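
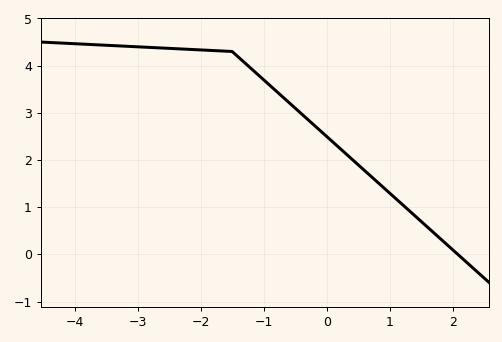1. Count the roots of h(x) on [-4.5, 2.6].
1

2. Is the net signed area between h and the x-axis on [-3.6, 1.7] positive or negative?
positive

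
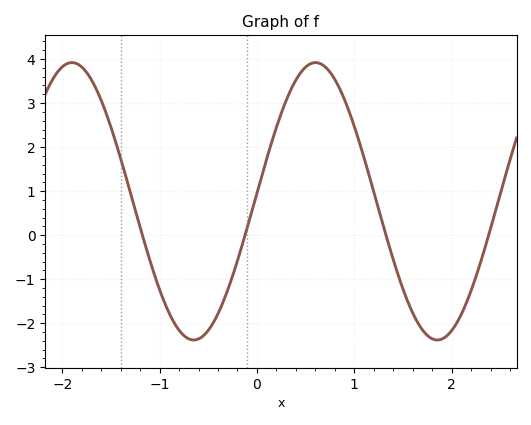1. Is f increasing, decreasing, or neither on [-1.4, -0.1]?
neither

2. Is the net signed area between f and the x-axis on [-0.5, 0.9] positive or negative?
positive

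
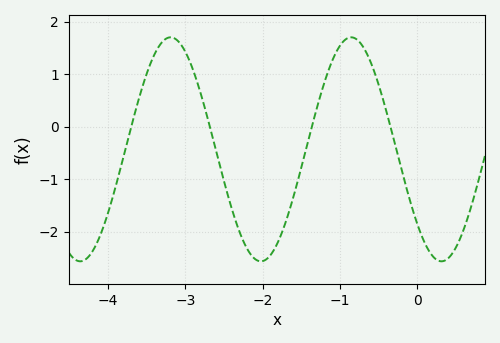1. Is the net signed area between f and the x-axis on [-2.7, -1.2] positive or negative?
negative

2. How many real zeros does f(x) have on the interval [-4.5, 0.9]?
4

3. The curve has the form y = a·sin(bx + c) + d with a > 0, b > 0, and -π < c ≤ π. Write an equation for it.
y = 2.13sin(2.7x - 2.4) - 0.43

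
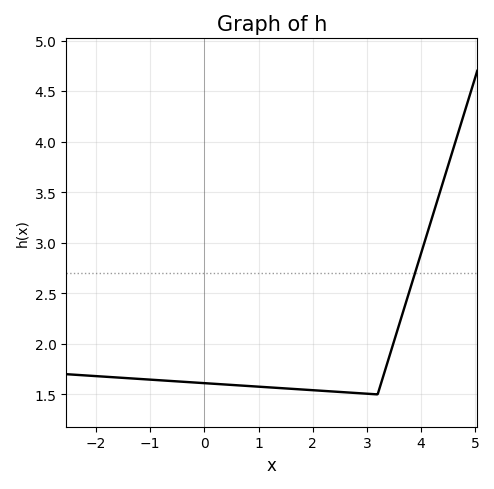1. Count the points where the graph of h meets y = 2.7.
1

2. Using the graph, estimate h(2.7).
1.52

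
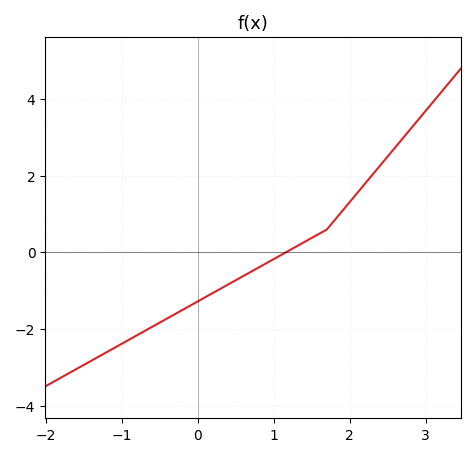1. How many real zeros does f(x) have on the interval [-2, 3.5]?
1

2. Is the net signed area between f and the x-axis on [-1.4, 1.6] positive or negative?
negative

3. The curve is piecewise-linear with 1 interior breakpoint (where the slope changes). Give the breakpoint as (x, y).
(1.7, 0.6)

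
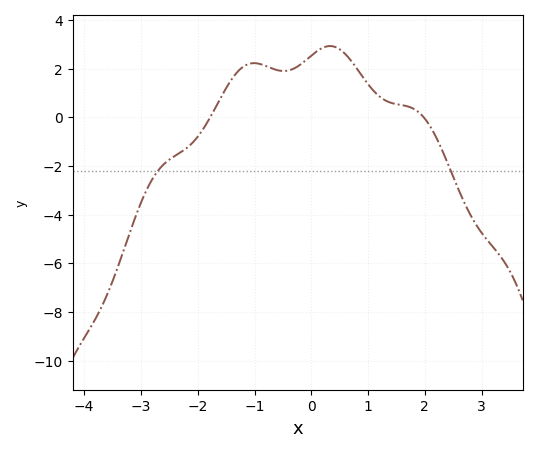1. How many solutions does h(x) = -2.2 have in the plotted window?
2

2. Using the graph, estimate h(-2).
-0.8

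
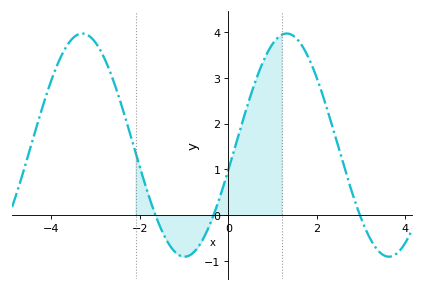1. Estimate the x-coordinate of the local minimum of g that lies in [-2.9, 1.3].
-0.992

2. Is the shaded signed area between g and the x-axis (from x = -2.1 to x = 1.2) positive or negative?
positive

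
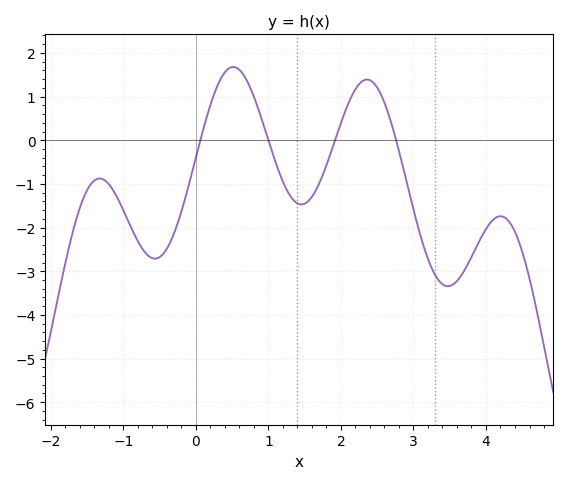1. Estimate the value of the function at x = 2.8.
-0.2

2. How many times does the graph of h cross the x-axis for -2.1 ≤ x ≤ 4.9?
4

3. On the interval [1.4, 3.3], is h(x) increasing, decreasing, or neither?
neither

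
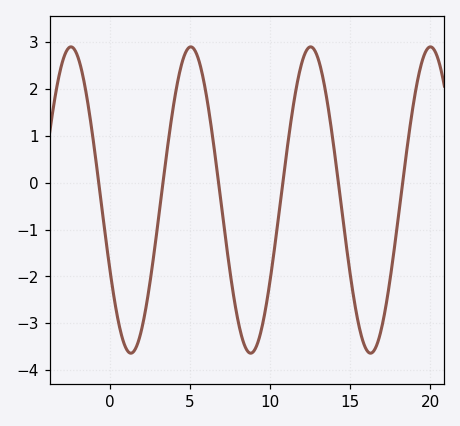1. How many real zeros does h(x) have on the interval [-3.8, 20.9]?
6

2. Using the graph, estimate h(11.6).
2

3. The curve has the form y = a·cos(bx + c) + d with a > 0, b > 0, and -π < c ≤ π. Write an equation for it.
y = 3.27cos(0.84x + 2) - 0.37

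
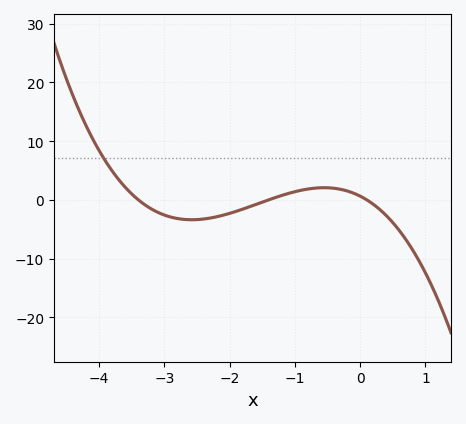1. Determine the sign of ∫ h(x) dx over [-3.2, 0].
negative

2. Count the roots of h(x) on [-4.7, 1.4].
3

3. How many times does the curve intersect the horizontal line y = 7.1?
1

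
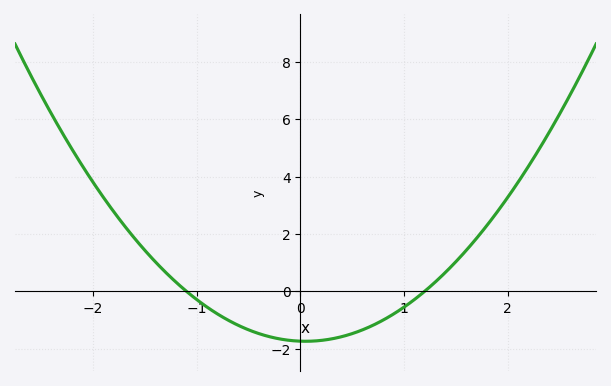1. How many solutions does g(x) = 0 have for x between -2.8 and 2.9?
2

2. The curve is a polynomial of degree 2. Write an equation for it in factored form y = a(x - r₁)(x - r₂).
y = 1.32(x + 1.1)(x - 1.2)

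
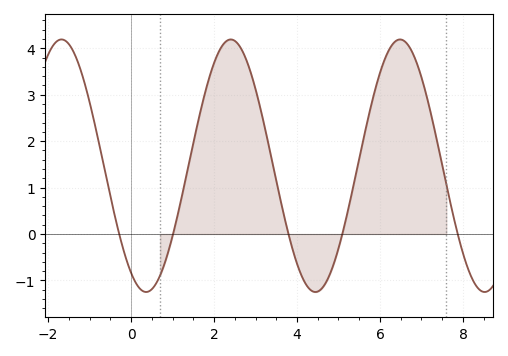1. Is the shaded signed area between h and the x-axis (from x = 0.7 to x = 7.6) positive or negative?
positive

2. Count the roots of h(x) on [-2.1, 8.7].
5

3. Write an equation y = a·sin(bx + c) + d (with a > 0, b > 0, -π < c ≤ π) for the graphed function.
y = 2.72sin(1.54x - 2.13) + 1.47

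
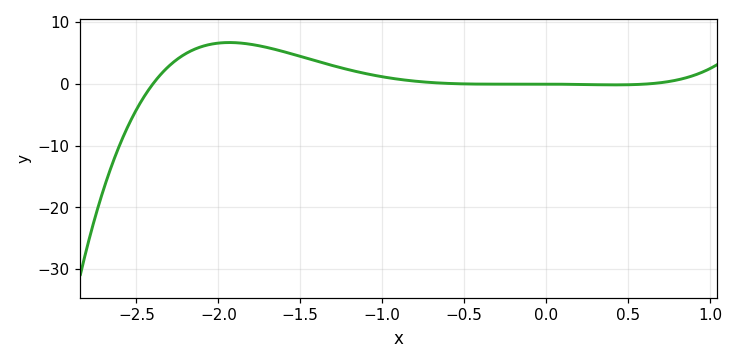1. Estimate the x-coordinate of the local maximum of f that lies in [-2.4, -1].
-1.93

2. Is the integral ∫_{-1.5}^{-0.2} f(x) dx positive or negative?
positive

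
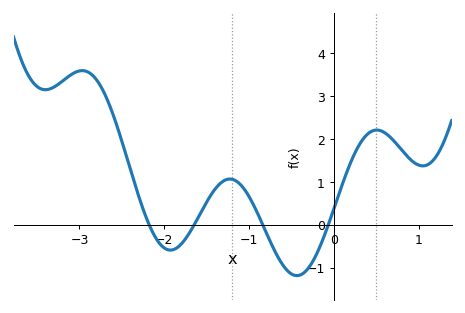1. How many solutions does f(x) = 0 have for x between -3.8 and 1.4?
4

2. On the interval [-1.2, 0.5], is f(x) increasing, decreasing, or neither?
neither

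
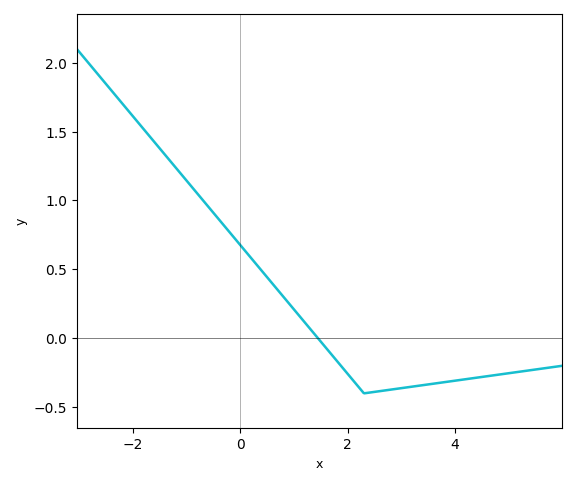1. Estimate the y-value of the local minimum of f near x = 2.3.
-0.4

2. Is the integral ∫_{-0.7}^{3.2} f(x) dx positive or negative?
positive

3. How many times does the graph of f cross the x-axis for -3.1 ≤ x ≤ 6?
1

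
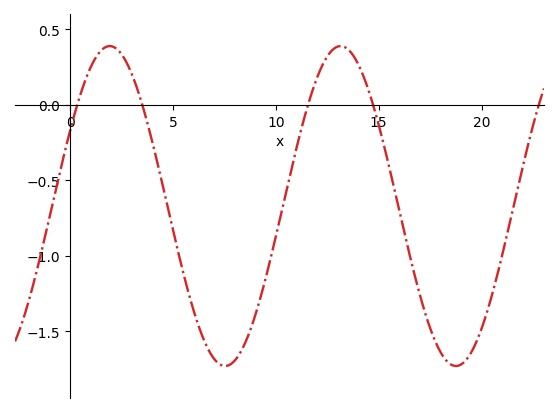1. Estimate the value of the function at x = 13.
0.4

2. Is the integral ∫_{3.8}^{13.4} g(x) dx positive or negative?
negative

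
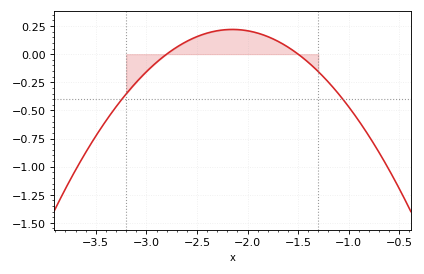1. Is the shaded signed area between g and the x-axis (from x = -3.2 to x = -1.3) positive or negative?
positive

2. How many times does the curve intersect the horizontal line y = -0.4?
2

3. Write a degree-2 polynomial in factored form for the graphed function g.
y = -0.52(x + 2.8)(x + 1.5)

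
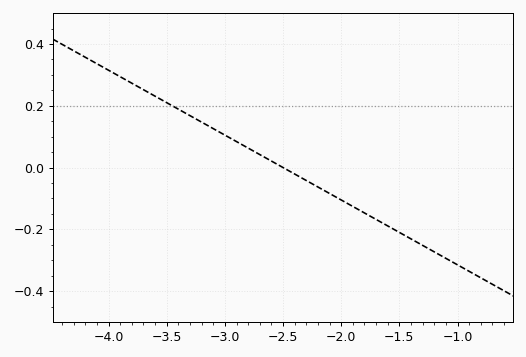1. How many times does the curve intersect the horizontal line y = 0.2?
1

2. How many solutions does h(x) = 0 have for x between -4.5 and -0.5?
1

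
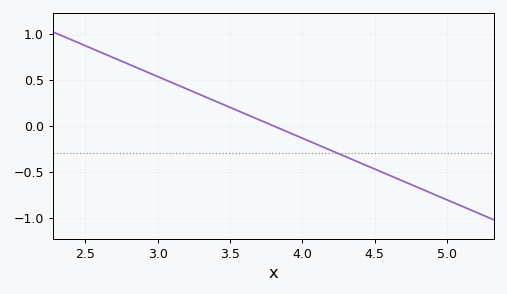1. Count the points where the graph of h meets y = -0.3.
1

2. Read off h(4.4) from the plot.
-0.4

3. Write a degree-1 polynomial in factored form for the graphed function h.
y = -0.67(x - 3.8)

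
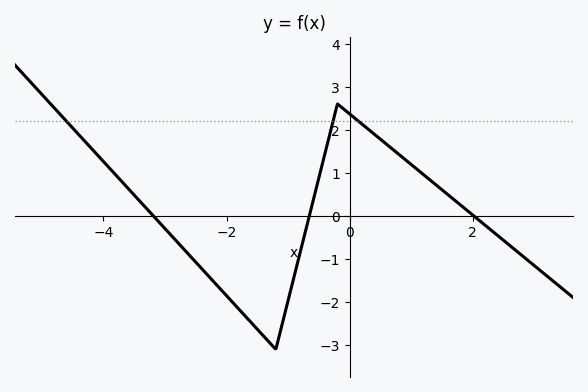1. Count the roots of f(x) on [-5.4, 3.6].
3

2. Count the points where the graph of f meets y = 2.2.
3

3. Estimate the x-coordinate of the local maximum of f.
-0.2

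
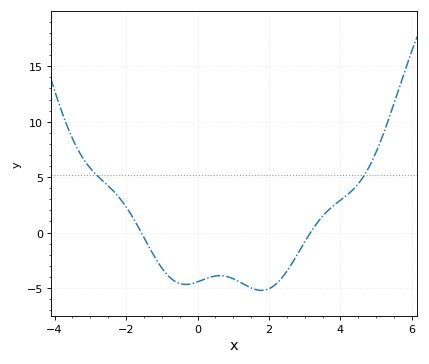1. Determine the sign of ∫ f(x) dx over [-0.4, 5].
negative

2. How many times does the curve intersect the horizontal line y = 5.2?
2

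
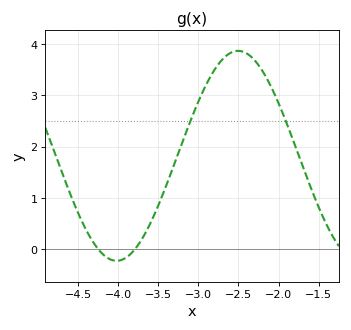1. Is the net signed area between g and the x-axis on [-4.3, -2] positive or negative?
positive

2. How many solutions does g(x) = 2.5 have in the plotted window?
2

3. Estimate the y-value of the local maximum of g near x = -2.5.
3.9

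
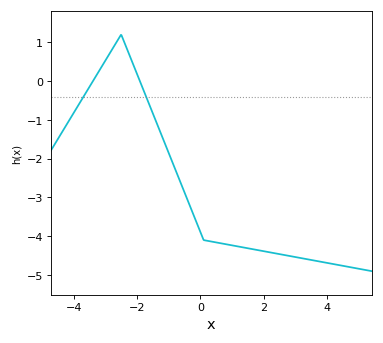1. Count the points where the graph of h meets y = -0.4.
2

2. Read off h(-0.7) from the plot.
-2.5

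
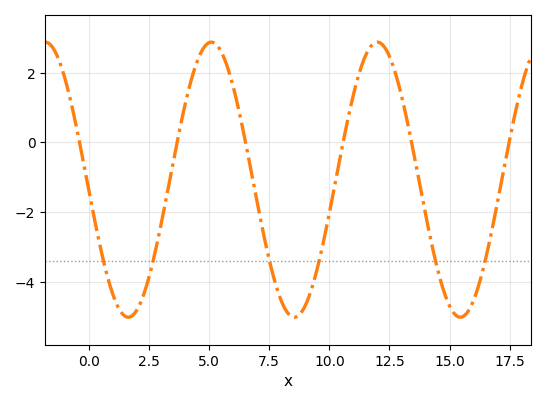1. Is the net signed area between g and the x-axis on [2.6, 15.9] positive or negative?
negative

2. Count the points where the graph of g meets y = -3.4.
6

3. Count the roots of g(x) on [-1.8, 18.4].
6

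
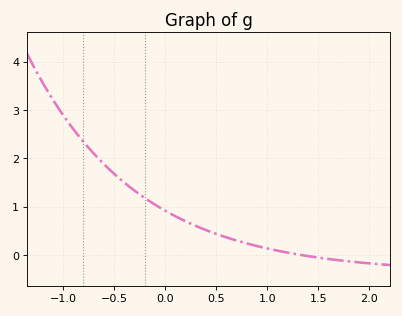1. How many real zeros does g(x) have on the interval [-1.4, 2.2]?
1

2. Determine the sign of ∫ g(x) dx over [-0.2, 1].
positive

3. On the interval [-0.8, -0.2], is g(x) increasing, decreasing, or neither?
decreasing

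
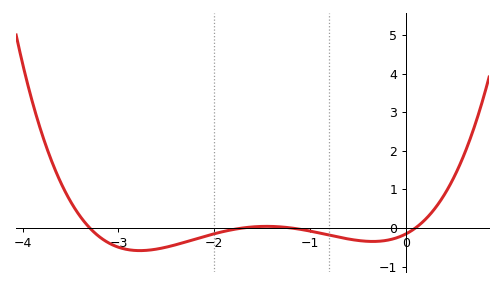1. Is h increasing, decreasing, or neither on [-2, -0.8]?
neither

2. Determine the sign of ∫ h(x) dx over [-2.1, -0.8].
negative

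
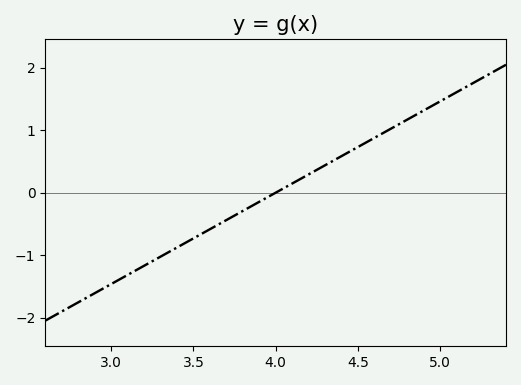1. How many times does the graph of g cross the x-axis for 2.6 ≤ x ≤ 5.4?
1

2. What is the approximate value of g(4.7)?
1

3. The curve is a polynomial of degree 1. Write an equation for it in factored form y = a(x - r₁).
y = 1.46(x - 4)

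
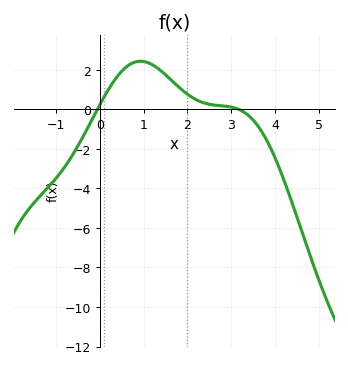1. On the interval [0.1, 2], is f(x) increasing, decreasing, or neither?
neither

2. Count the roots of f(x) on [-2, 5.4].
2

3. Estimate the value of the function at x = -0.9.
-3.22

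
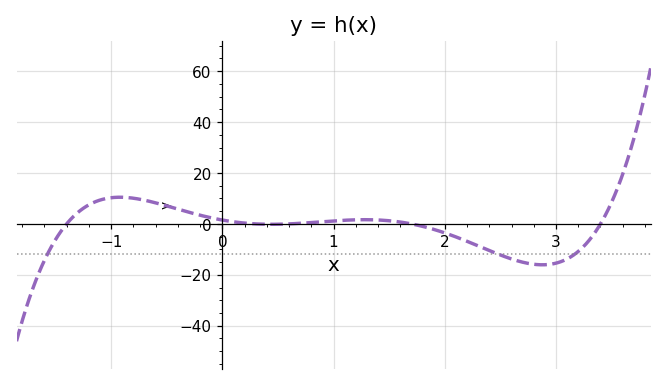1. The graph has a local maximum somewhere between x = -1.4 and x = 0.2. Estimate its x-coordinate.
-0.9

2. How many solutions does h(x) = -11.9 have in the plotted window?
3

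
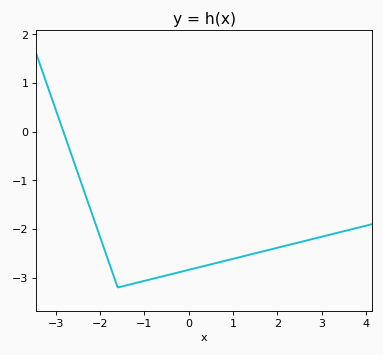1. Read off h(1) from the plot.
-2.61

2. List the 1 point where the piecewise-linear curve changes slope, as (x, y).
(-1.6, -3.2)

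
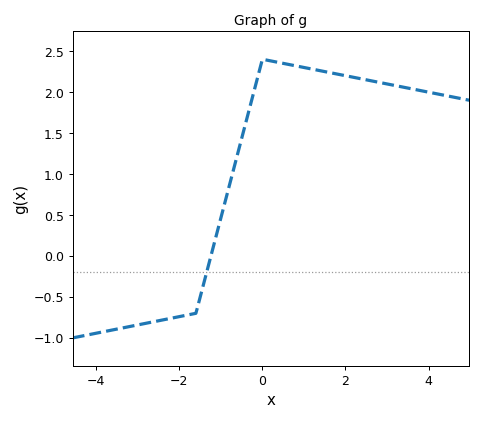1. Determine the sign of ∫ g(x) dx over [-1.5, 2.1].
positive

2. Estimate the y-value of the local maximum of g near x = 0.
2.4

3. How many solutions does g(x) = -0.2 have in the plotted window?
1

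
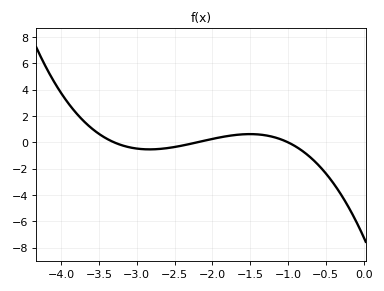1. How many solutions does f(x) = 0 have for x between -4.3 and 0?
3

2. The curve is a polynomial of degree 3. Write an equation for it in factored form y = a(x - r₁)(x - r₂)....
y = -0.99(x + 3.3)(x + 2.2)(x + 1)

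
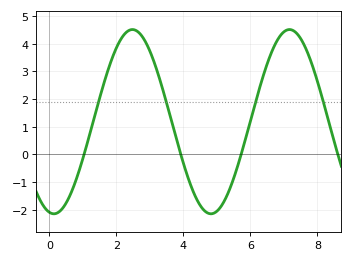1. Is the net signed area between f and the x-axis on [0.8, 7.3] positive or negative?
positive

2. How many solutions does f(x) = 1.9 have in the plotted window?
4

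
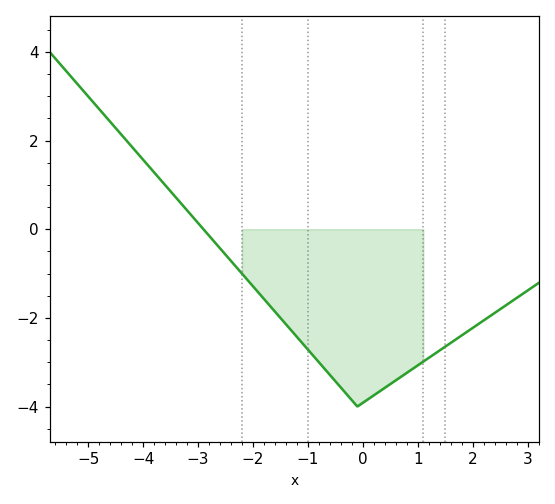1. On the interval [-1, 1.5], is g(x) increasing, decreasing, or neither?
neither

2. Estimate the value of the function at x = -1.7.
-1.72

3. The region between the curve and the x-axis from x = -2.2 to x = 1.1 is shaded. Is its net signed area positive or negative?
negative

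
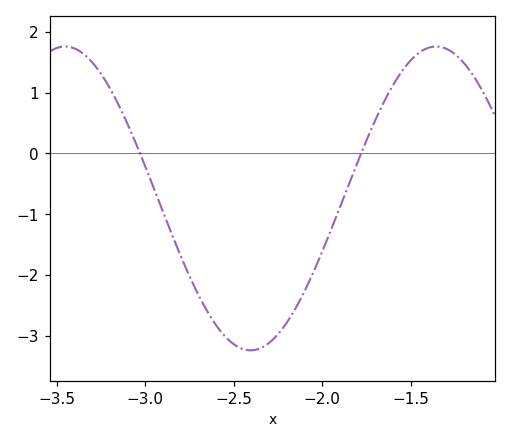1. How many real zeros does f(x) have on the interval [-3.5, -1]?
2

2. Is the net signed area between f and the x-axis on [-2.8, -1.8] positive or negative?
negative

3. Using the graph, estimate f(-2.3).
-3.12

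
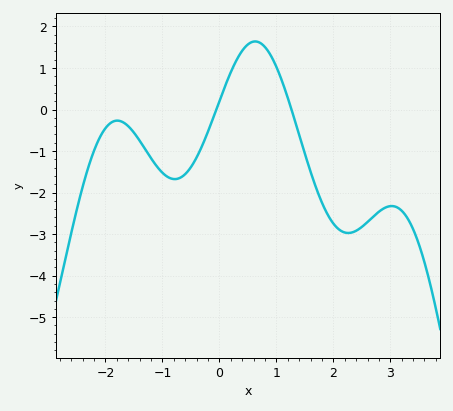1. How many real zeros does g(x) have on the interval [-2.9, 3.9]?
2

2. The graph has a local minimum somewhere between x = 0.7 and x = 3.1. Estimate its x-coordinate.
2.3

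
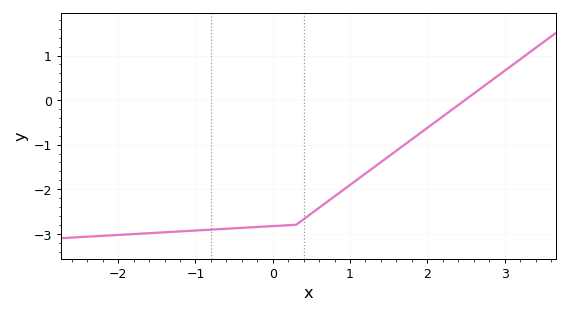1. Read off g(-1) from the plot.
-2.9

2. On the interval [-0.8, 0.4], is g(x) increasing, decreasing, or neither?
increasing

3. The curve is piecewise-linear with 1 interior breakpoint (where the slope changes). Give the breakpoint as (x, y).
(0.3, -2.8)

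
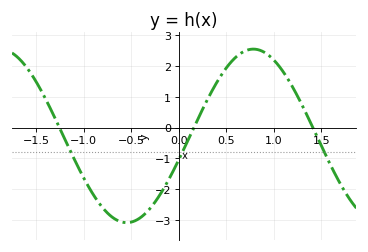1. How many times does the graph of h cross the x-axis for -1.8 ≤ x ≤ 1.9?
3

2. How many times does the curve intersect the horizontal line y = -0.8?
3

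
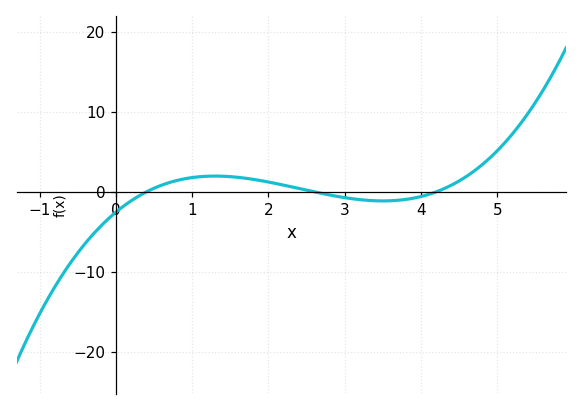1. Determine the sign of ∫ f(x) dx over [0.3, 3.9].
positive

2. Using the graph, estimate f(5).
5.12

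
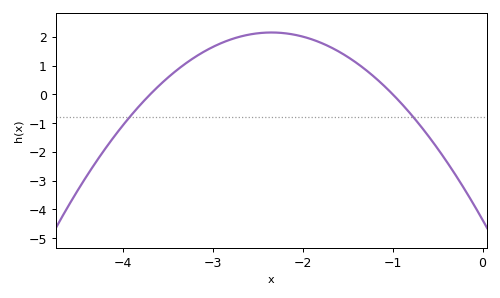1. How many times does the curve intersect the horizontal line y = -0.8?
2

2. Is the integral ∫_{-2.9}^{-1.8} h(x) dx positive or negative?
positive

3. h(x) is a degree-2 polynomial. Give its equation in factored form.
y = -1.18(x + 3.7)(x + 1)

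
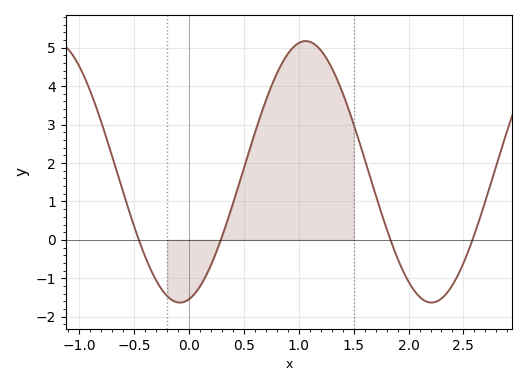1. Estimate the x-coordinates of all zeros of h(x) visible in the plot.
-0.458, 0.289, 1.84, 2.58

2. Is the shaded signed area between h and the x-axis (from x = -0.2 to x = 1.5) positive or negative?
positive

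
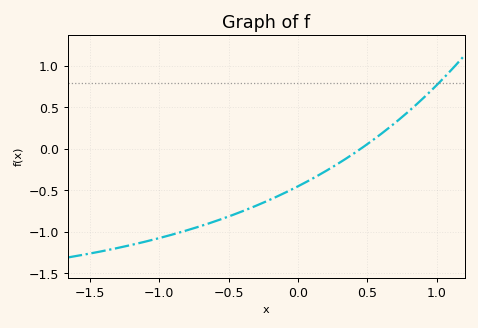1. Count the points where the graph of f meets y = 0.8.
1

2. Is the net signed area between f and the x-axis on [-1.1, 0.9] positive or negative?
negative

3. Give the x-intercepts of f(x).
0.45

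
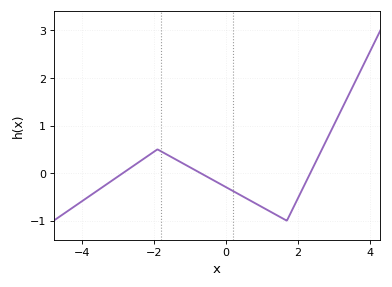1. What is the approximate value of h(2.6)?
0.4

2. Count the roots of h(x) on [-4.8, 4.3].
3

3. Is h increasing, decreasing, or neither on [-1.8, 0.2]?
decreasing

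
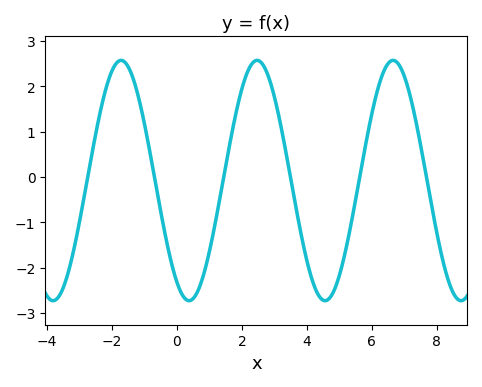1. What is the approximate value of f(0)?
-2.33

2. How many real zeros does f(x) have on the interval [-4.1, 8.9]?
6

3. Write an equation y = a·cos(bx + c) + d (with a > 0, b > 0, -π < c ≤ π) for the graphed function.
y = 2.65cos(1.5x + 2.58) - 0.08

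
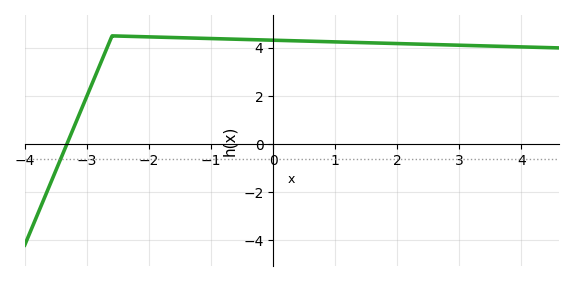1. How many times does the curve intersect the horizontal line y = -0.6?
1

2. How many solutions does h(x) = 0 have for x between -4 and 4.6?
1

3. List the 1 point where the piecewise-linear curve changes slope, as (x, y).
(-2.6, 4.5)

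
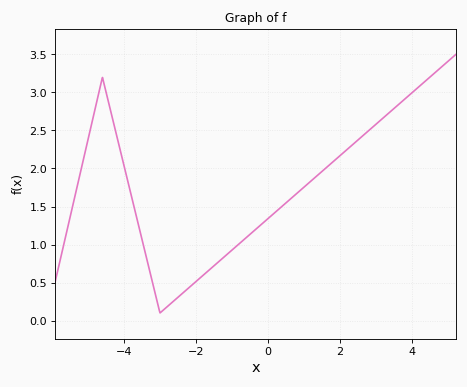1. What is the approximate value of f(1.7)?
2.05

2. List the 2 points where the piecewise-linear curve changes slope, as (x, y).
(-4.6, 3.2); (-3, 0.1)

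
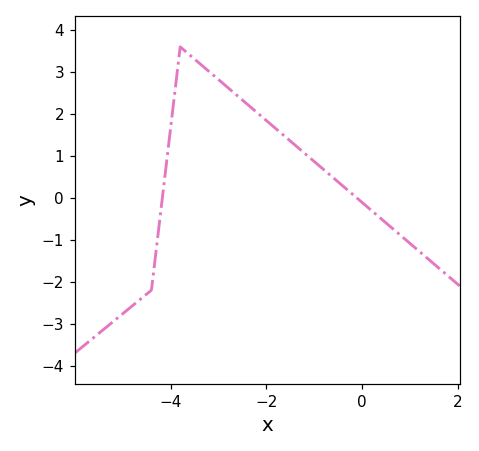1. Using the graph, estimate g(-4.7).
-2.48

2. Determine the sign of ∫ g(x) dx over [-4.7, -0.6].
positive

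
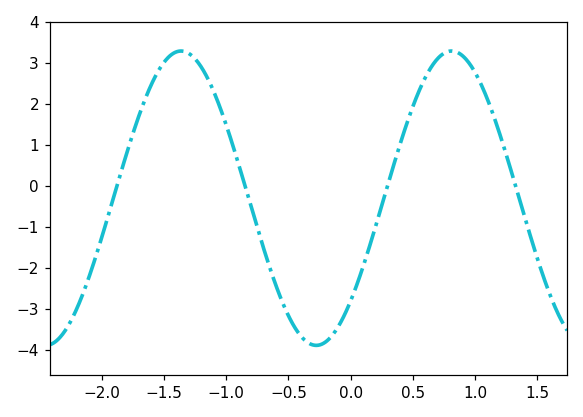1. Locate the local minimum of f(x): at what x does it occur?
-0.3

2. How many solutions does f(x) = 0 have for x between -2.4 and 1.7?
4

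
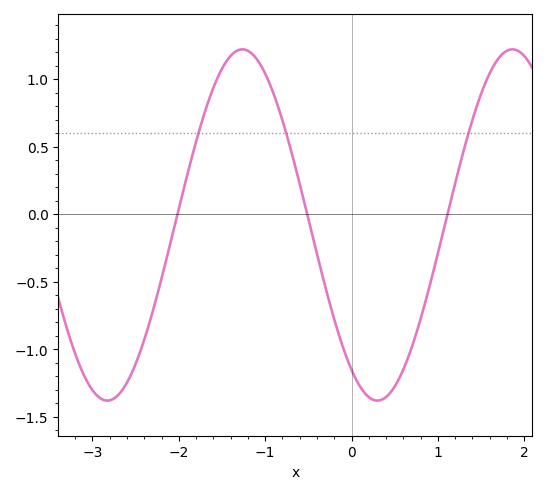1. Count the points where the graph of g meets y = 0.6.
3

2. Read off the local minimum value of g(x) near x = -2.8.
-1.4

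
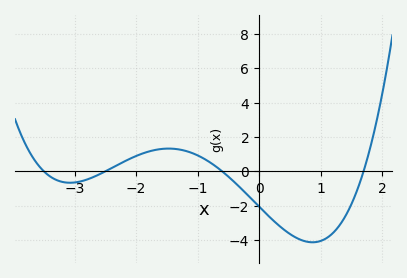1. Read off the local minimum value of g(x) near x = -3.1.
-0.6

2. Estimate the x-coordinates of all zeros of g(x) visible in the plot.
-3.5, -2.5, -0.6, 1.7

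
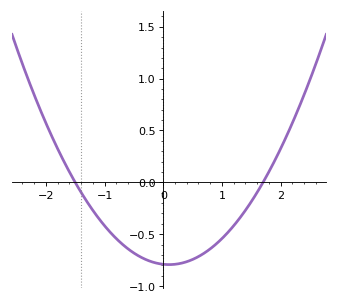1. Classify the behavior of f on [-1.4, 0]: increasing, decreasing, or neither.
decreasing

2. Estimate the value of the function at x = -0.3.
-0.75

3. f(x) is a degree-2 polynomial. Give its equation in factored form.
y = 0.31(x + 1.5)(x - 1.7)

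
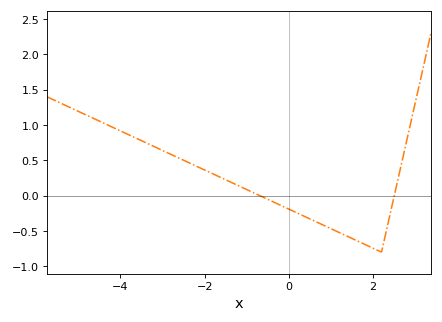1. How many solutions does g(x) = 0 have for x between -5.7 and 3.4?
2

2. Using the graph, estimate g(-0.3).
-0.1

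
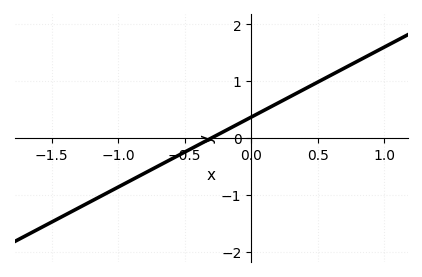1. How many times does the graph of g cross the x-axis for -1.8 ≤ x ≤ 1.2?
1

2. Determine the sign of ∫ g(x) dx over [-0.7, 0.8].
positive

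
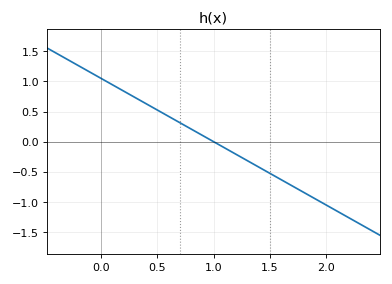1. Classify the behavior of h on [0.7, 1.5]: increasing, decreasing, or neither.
decreasing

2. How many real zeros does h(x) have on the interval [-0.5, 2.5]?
1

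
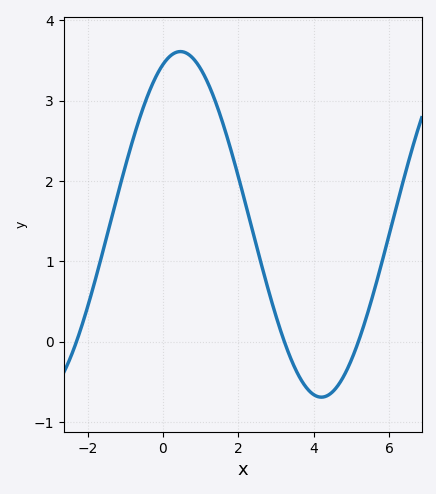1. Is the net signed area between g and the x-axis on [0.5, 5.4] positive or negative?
positive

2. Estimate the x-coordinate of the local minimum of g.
4.2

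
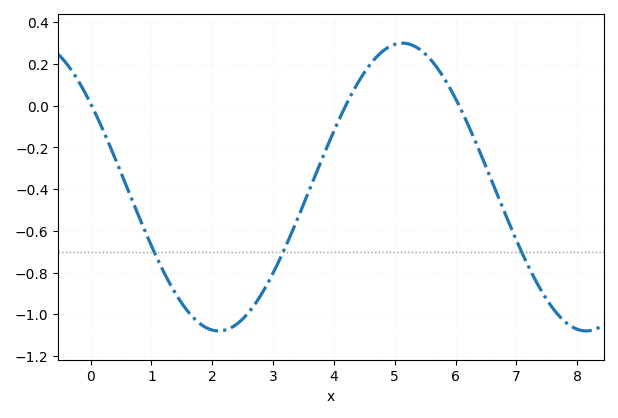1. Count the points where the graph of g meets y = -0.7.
3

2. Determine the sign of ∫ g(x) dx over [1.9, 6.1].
negative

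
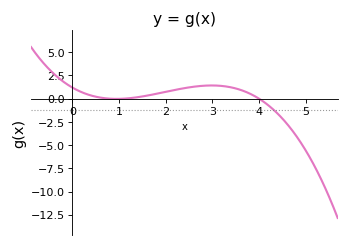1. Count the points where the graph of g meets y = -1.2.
1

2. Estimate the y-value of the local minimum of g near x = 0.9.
-0.023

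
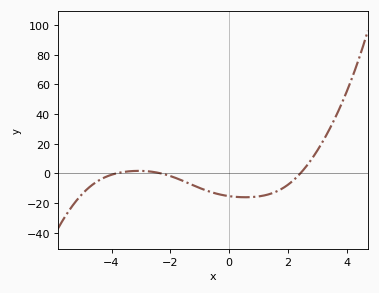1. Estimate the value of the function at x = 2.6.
4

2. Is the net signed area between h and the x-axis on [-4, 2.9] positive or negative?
negative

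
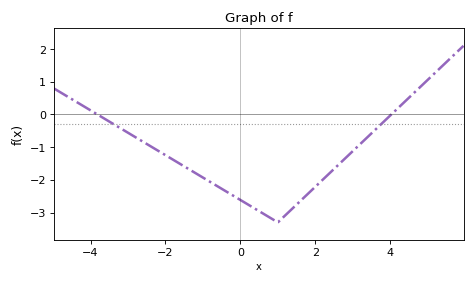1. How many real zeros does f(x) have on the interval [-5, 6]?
2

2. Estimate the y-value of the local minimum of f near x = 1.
-3.3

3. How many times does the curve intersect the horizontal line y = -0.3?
2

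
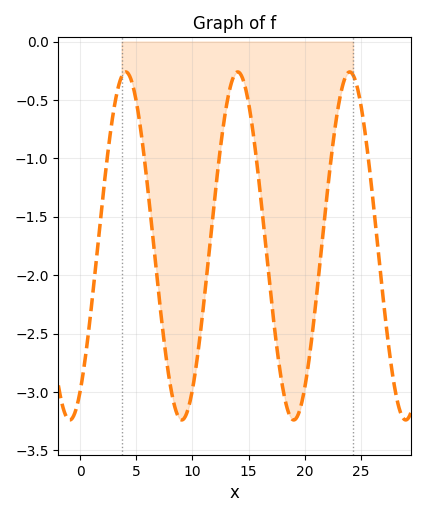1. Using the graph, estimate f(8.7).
-3.2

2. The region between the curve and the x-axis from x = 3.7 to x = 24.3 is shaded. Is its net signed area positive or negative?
negative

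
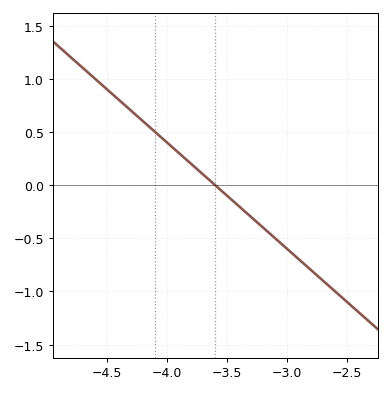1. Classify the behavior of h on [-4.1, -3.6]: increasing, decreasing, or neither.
decreasing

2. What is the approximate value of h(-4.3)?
0.7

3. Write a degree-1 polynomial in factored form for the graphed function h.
y = -1(x + 3.6)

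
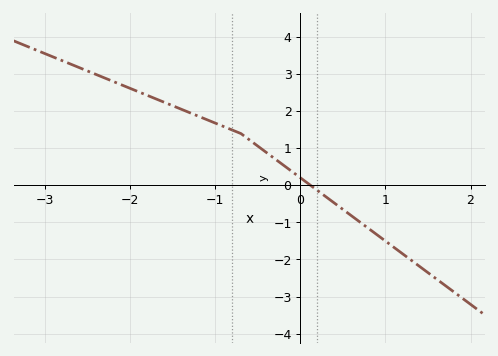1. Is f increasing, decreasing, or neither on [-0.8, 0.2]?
decreasing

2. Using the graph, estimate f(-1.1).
1.8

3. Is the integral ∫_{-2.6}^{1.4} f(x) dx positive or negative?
positive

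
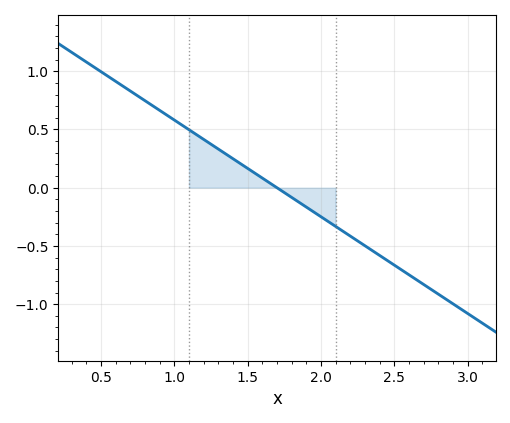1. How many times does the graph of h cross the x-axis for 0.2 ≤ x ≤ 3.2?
1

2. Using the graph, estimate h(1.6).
0.1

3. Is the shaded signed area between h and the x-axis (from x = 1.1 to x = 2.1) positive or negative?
positive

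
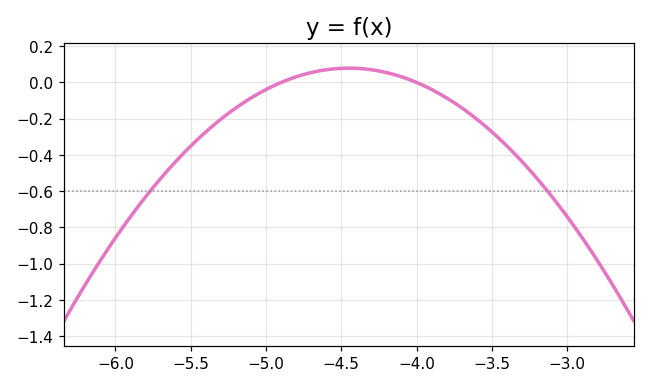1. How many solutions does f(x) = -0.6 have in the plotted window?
2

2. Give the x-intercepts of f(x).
-4.9, -4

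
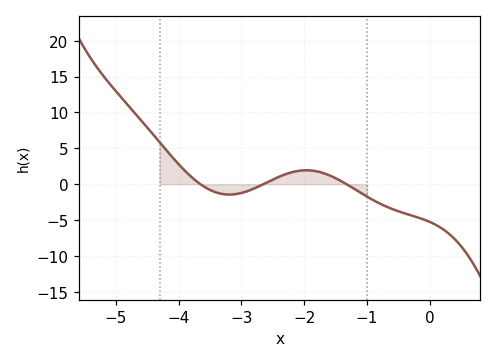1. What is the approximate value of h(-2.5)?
0.641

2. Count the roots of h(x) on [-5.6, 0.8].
3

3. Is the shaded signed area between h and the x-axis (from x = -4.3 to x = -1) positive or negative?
positive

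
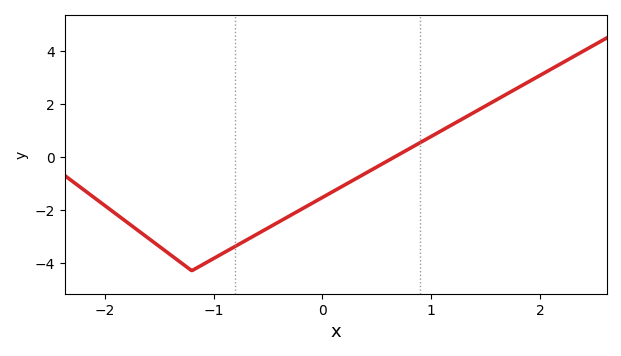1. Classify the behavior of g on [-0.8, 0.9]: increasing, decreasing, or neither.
increasing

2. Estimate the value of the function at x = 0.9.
0.546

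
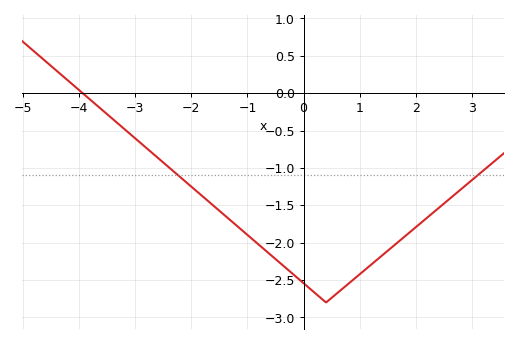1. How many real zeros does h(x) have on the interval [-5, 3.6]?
1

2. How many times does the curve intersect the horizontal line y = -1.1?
2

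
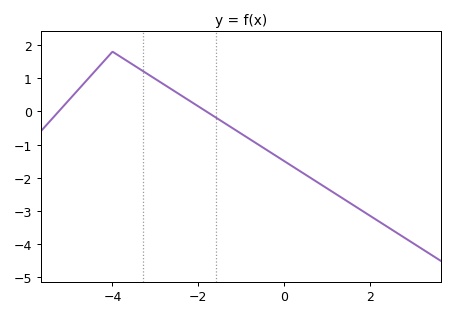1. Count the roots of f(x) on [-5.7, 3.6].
2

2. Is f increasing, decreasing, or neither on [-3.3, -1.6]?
decreasing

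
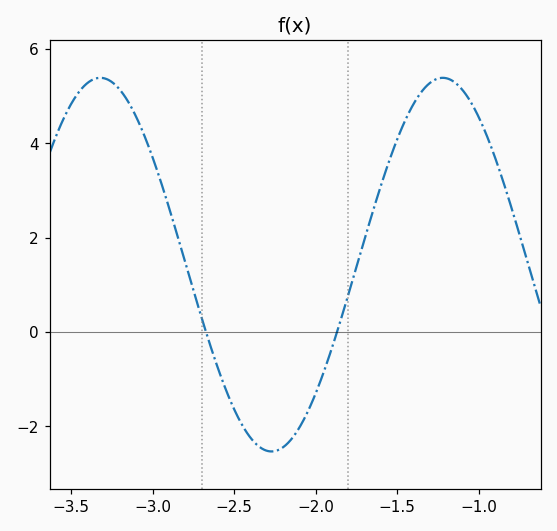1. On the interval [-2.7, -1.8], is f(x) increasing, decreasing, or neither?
neither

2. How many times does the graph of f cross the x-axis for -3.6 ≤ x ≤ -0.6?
2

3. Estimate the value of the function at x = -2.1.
-2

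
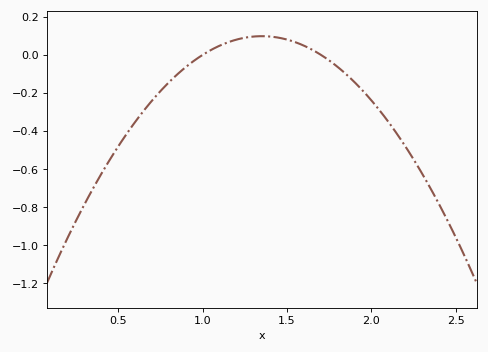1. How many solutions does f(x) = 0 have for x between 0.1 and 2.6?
2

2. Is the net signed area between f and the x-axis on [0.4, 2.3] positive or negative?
negative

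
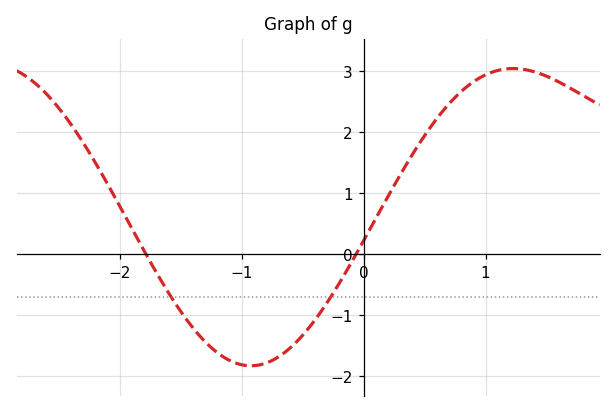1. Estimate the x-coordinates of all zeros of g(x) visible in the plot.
-1.8, -0.1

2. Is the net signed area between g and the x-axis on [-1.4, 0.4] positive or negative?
negative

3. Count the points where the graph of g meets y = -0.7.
2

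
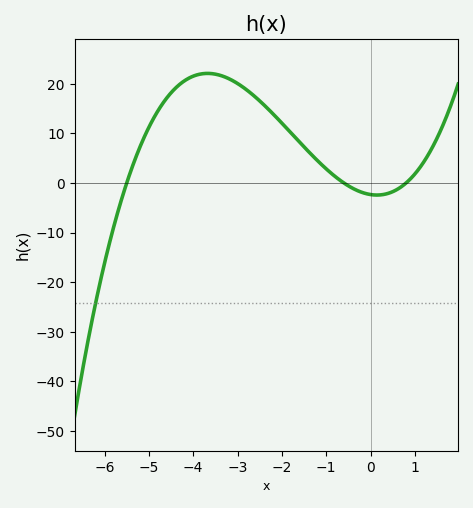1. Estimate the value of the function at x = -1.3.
5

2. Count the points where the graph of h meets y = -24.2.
1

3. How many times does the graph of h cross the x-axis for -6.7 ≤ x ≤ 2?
3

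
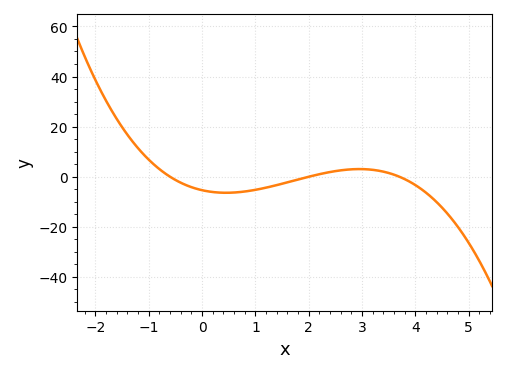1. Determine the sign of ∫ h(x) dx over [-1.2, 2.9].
negative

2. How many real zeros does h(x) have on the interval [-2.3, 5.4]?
3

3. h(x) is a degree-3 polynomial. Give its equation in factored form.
y = -1.21(x + 0.6)(x - 2)(x - 3.7)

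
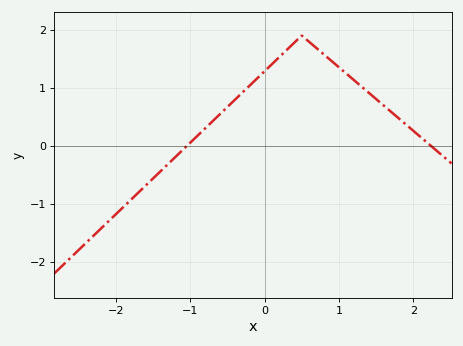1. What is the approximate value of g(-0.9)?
0.18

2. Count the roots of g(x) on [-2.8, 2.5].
2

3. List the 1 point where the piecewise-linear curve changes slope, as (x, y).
(0.5, 1.9)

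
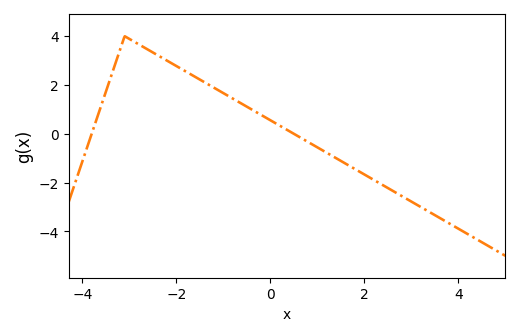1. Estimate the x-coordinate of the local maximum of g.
-3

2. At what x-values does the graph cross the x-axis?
-3.8, 0.6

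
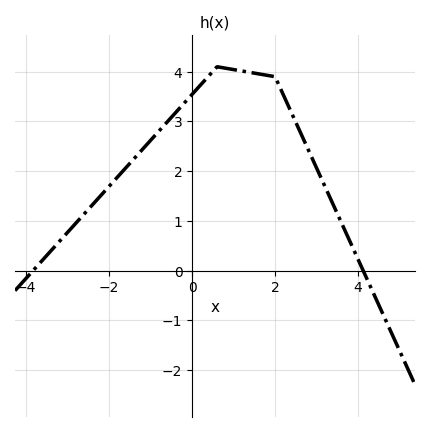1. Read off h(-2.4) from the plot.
1.33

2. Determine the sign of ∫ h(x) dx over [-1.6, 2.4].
positive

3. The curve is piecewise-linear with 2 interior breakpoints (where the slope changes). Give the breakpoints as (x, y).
(0.6, 4.1); (2, 3.9)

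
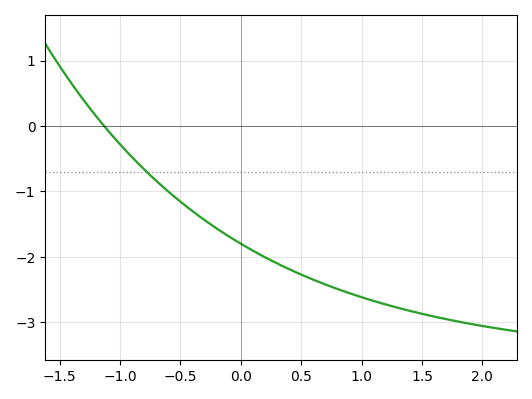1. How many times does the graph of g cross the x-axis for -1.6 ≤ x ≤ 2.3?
1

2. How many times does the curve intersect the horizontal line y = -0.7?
1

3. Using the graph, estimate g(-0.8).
-0.7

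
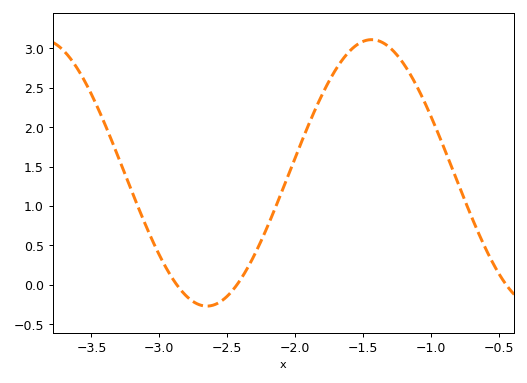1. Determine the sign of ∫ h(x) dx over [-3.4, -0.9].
positive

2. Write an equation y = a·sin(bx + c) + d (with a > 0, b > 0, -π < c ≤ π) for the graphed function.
y = 1.69sin(2.59x - 0.99) + 1.42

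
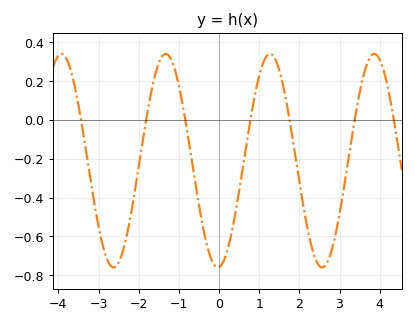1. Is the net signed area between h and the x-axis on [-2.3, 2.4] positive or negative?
negative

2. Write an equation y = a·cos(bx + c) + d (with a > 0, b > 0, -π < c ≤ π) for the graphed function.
y = 0.55cos(2.42x - 3.07) - 0.21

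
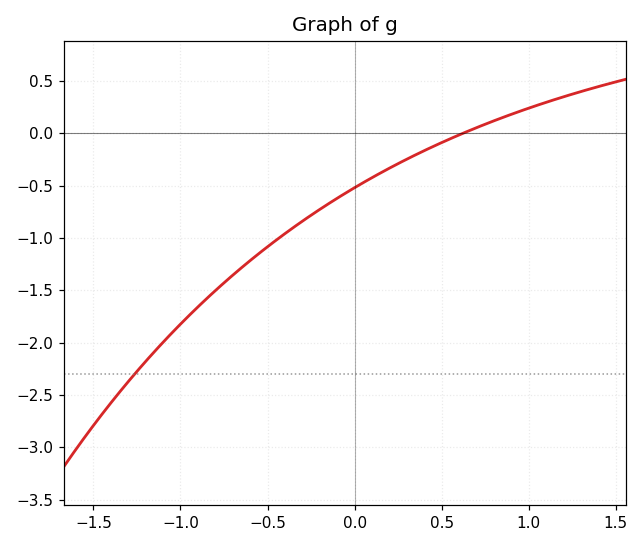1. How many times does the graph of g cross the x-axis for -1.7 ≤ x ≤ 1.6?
1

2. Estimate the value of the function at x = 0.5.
-0.089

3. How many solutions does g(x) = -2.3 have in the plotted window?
1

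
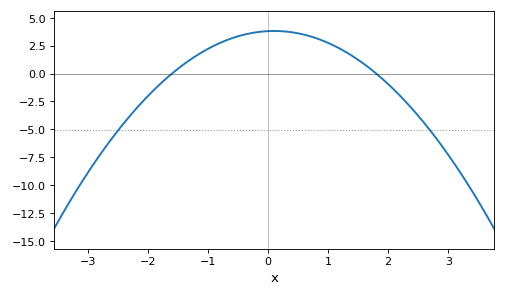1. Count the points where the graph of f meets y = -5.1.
2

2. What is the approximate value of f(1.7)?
0.436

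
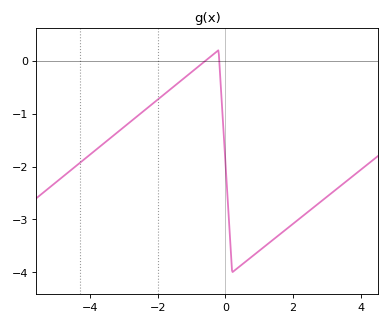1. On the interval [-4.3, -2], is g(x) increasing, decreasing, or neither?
increasing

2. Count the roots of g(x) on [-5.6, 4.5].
2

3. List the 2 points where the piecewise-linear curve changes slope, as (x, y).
(-0.2, 0.2); (0.2, -4)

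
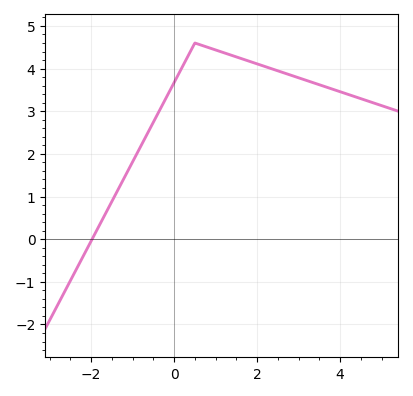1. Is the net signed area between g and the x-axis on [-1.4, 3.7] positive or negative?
positive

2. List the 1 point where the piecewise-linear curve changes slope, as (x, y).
(0.5, 4.6)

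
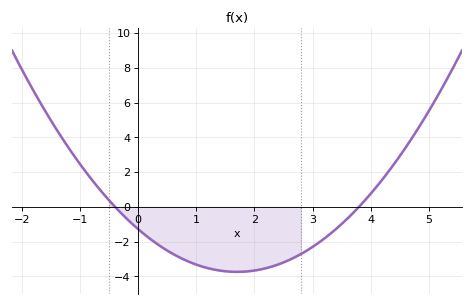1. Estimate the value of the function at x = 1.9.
-3.8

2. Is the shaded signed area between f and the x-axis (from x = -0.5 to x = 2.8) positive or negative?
negative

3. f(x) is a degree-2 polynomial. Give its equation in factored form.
y = 0.85(x + 0.4)(x - 3.8)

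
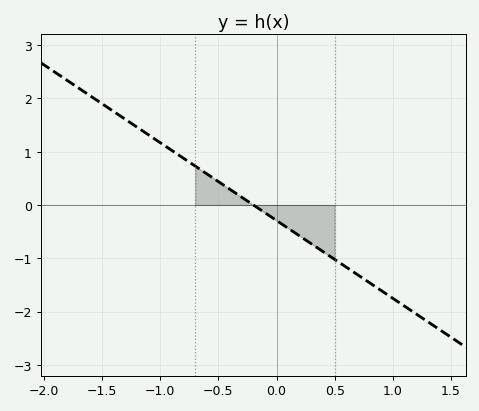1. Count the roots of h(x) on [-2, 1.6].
1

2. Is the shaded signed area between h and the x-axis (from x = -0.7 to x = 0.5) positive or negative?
negative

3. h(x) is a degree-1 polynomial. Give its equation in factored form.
y = -1.46(x + 0.2)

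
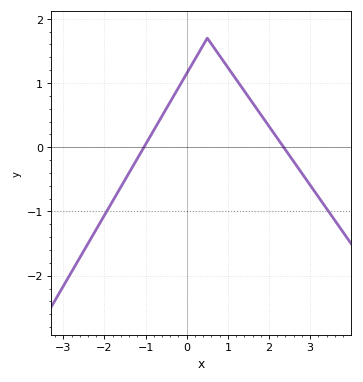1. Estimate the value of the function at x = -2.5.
-1.61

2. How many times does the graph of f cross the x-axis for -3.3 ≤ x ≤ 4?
2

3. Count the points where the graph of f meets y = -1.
2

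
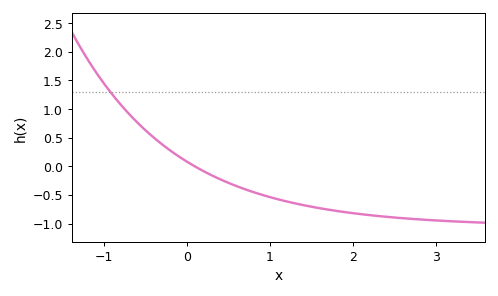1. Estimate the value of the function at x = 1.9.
-0.8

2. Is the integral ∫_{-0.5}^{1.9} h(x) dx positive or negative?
negative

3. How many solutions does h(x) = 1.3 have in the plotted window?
1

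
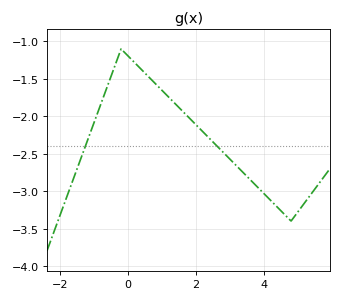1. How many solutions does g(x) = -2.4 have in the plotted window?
2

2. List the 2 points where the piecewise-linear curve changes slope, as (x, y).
(-0.2, -1.1); (4.8, -3.4)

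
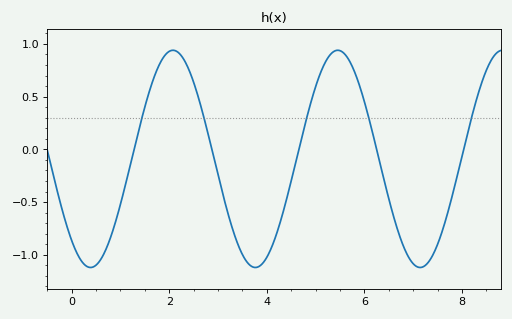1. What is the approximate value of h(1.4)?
0.25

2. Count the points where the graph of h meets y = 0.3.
5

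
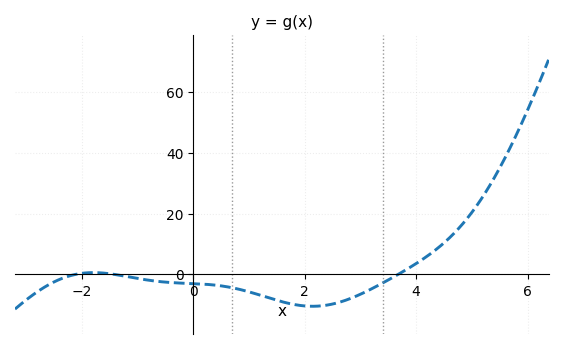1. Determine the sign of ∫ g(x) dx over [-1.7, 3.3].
negative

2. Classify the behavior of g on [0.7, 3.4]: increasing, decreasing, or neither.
neither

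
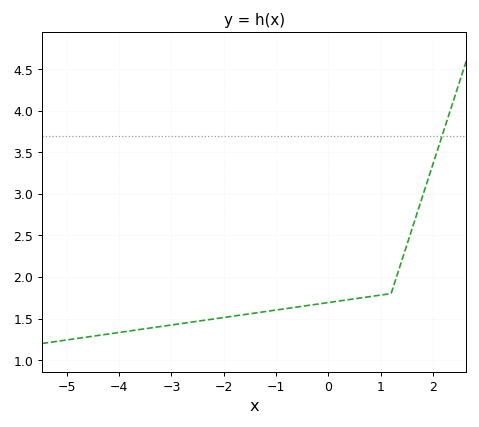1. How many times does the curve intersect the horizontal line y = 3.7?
1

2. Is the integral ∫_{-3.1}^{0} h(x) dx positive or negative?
positive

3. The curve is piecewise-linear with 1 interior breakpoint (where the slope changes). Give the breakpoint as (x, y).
(1.2, 1.8)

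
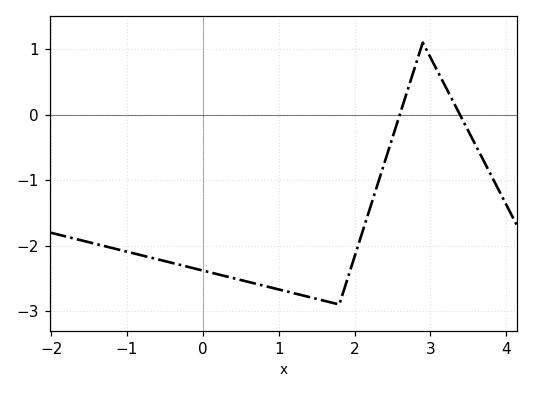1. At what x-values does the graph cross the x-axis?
2.6, 3.4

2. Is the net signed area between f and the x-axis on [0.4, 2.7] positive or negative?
negative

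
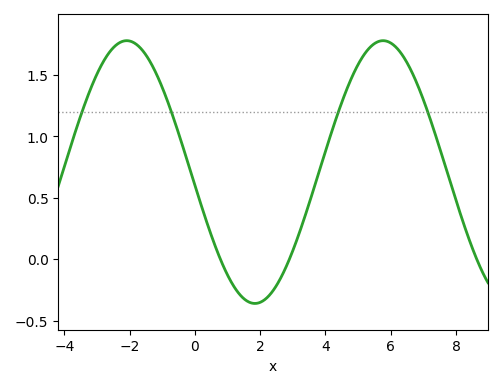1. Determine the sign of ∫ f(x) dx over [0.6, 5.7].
positive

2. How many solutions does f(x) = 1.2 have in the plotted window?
4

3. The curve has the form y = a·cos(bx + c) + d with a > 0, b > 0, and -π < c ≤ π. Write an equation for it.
y = 1.07cos(0.8x + 1.7) + 0.71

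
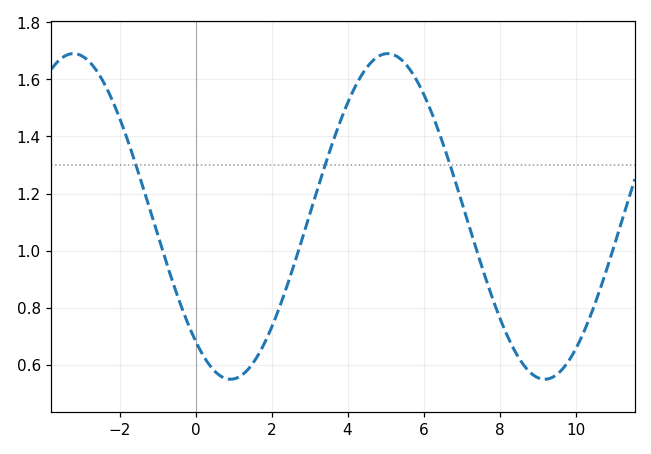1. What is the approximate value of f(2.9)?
1.08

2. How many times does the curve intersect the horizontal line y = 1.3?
3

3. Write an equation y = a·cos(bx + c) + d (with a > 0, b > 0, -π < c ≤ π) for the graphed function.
y = 0.57cos(0.76x + 2.44) + 1.12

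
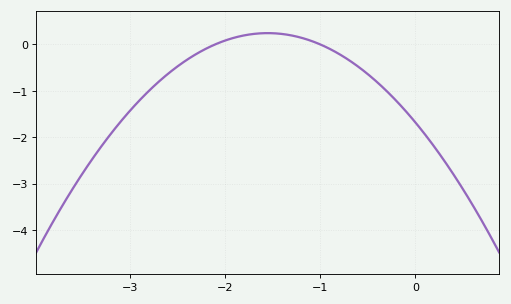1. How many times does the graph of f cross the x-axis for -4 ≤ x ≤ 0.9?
2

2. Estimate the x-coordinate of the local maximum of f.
-1.5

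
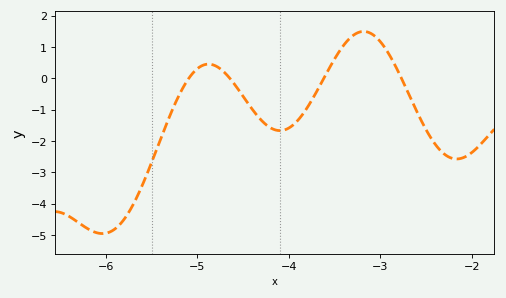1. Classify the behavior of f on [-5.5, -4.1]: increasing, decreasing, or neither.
neither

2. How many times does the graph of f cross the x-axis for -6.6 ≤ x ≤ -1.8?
4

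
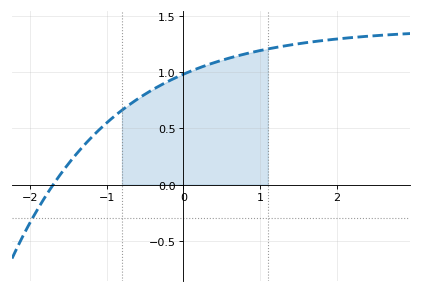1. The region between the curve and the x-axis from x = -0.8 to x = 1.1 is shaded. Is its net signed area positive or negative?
positive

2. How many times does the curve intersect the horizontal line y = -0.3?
1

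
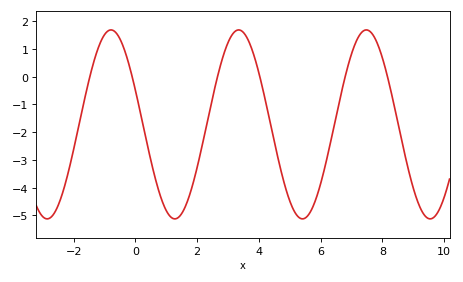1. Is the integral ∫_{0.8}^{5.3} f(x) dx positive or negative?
negative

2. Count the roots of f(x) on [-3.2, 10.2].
6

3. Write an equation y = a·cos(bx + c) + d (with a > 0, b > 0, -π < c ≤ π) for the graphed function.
y = 3.41cos(1.5x + 1.2) - 1.72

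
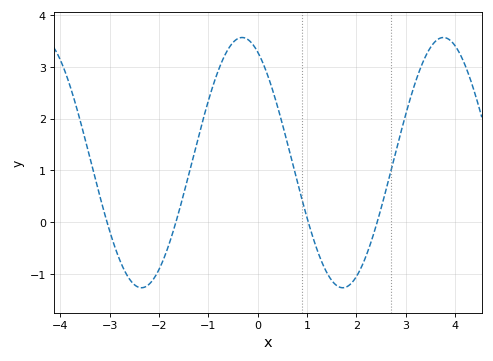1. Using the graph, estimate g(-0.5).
3.5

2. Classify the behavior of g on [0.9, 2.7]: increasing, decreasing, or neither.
neither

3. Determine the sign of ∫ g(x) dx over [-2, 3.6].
positive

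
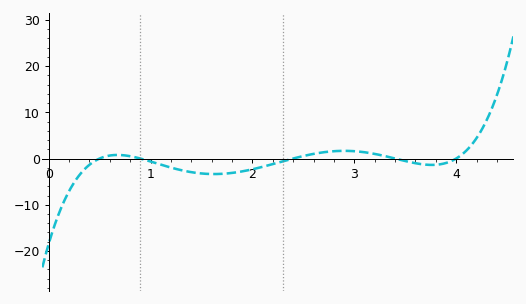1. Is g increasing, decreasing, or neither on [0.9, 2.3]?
neither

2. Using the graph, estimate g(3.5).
-1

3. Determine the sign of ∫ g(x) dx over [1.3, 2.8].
negative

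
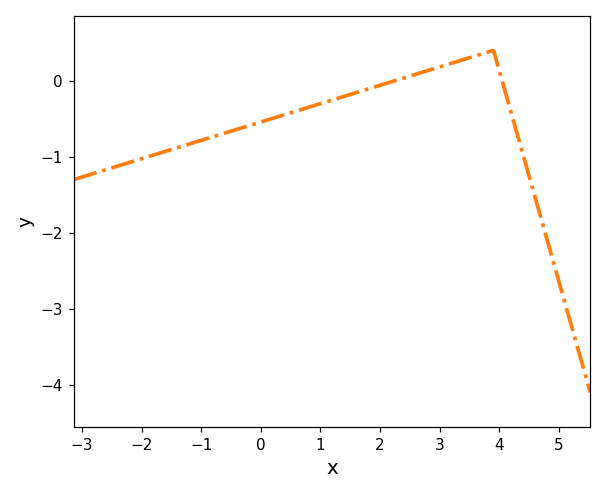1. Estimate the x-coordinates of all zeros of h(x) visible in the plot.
2.24, 4.04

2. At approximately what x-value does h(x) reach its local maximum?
3.9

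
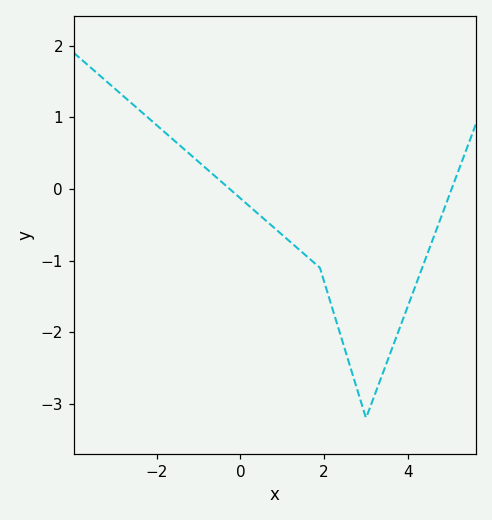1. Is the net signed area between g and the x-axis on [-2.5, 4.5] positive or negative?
negative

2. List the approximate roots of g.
-0.2, 5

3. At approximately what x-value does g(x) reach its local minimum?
3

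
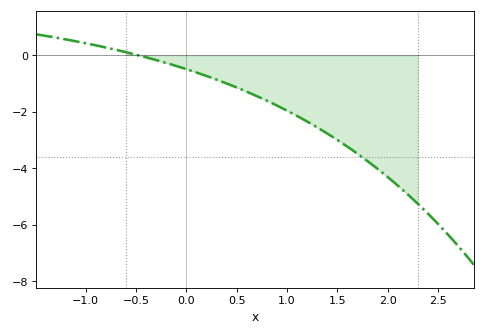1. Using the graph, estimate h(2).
-4.31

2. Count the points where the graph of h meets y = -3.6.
1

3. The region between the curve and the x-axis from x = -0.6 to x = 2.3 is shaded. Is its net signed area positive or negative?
negative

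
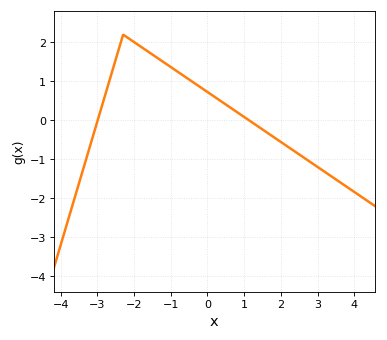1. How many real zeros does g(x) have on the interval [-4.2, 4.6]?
2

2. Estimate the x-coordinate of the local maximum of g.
-2.3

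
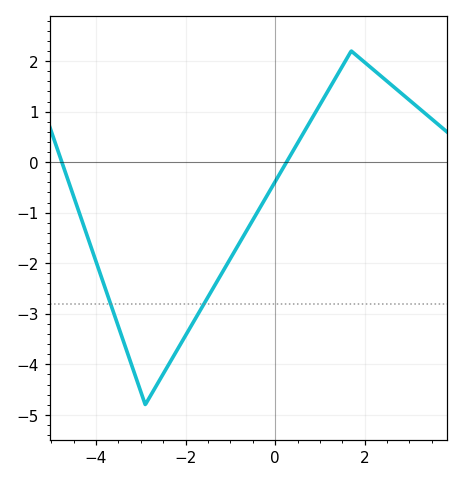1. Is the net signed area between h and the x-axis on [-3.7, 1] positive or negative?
negative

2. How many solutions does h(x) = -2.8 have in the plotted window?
2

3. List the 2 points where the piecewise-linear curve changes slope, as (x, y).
(-2.9, -4.8); (1.7, 2.2)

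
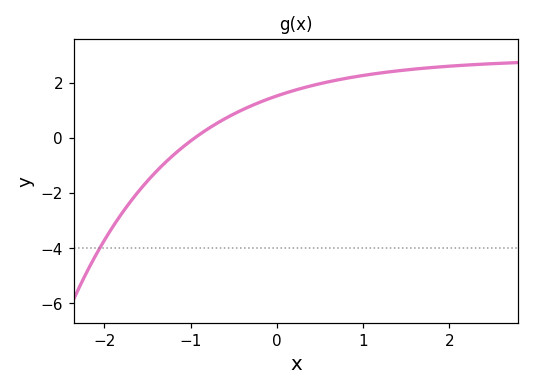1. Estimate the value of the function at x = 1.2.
2.35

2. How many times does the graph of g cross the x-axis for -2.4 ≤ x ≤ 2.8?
1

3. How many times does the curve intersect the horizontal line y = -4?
1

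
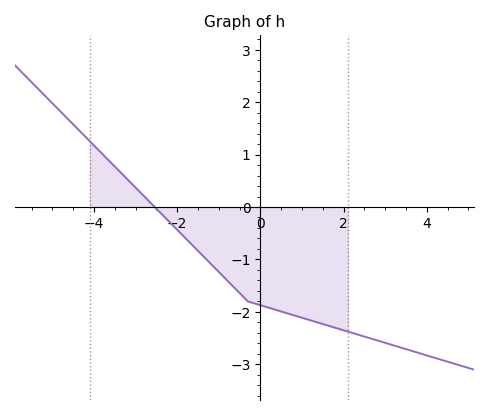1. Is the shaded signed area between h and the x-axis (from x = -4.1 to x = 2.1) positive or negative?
negative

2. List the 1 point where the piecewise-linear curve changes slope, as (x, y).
(-0.3, -1.8)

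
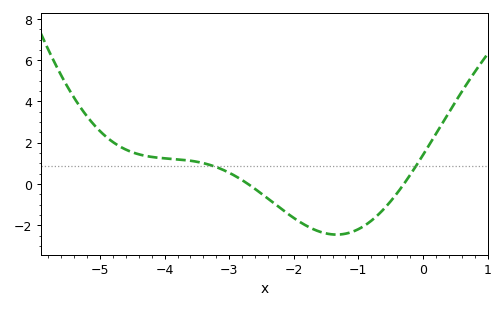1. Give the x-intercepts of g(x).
-2.7, -0.3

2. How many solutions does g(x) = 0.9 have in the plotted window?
2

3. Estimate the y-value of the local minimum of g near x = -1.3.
-2.4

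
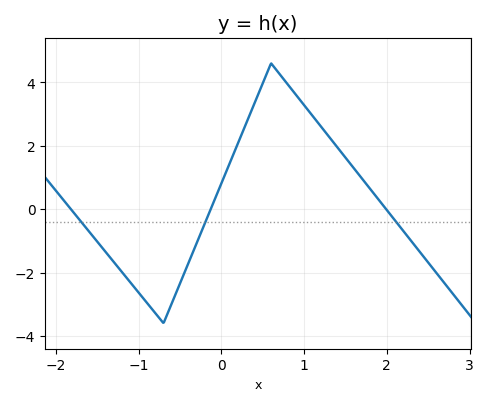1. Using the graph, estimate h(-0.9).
-2.96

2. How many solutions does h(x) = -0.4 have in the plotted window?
3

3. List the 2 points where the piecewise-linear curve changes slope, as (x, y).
(-0.7, -3.6); (0.6, 4.6)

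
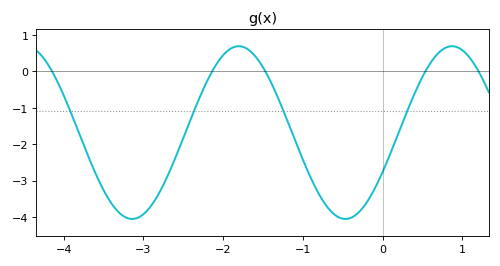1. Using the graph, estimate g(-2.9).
-3.68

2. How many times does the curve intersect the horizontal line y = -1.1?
4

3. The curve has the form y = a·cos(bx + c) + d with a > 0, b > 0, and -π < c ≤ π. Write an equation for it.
y = 2.37cos(2.35x - 2.04) - 1.68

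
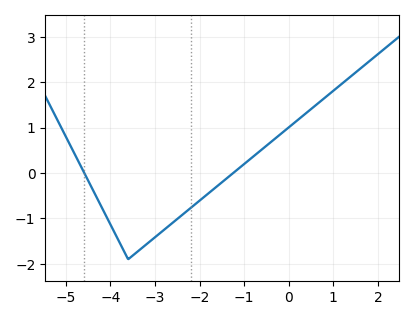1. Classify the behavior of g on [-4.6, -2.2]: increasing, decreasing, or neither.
neither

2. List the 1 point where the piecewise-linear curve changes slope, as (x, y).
(-3.6, -1.9)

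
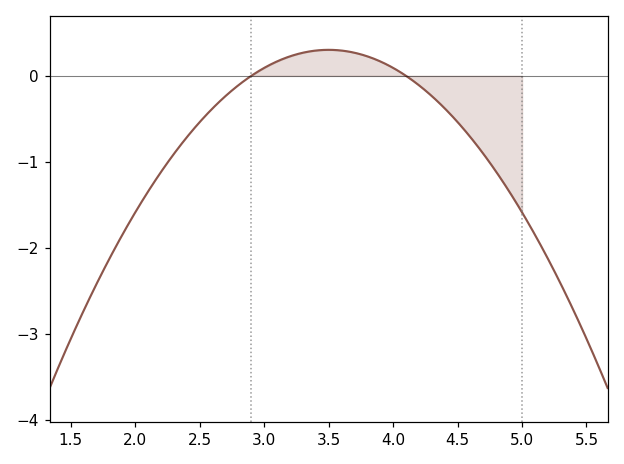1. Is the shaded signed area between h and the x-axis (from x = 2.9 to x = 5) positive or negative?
negative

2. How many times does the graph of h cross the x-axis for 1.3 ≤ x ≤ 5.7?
2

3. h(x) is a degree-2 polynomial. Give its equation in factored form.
y = -0.84(x - 2.9)(x - 4.1)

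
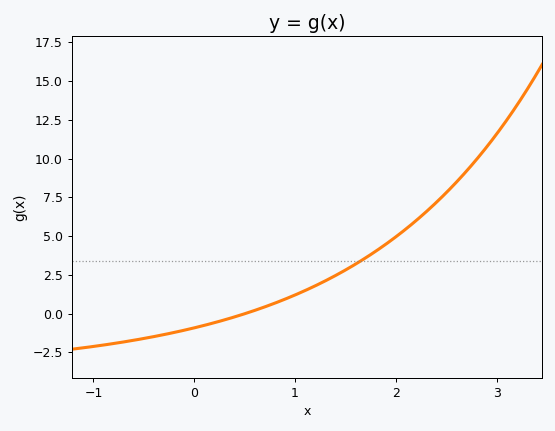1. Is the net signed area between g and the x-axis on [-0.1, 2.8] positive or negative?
positive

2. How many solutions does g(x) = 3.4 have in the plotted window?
1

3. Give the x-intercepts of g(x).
0.505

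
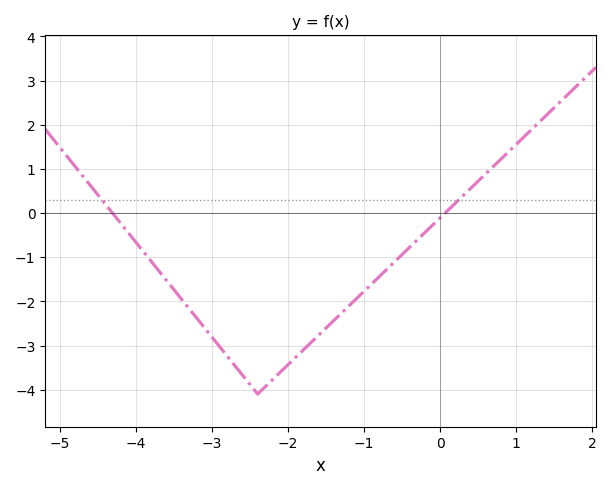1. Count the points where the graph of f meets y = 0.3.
2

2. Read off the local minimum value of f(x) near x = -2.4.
-4.1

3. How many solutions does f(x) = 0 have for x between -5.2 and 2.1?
2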